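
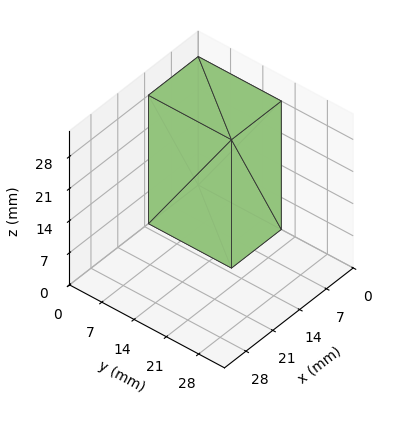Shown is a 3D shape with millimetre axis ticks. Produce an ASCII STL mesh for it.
Reading the render: the shape is a rectangular box, roughly 13 × 18 mm footprint and 28 mm tall (dimensions read to the nearest mm from the axis ticks). For the STL, each face is triangulated and given an outward normal.

solid part
  facet normal 0.0000 0.0000 -1.0000
    outer loop
      vertex 13.00 18.00 0.00
      vertex 13.00 0.00 0.00
      vertex 0.00 0.00 0.00
    endloop
  endfacet
  facet normal 0.0000 0.0000 -1.0000
    outer loop
      vertex 0.00 18.00 0.00
      vertex 13.00 18.00 0.00
      vertex 0.00 0.00 0.00
    endloop
  endfacet
  facet normal 0.0000 0.0000 1.0000
    outer loop
      vertex 0.00 0.00 28.00
      vertex 13.00 0.00 28.00
      vertex 13.00 18.00 28.00
    endloop
  endfacet
  facet normal 0.0000 0.0000 1.0000
    outer loop
      vertex 0.00 0.00 28.00
      vertex 13.00 18.00 28.00
      vertex 0.00 18.00 28.00
    endloop
  endfacet
  facet normal 0.0000 -1.0000 0.0000
    outer loop
      vertex 0.00 0.00 0.00
      vertex 13.00 0.00 0.00
      vertex 13.00 0.00 28.00
    endloop
  endfacet
  facet normal 0.0000 -1.0000 0.0000
    outer loop
      vertex 0.00 0.00 0.00
      vertex 13.00 0.00 28.00
      vertex 0.00 0.00 28.00
    endloop
  endfacet
  facet normal 0.0000 1.0000 0.0000
    outer loop
      vertex 13.00 18.00 28.00
      vertex 13.00 18.00 0.00
      vertex 0.00 18.00 0.00
    endloop
  endfacet
  facet normal 0.0000 1.0000 0.0000
    outer loop
      vertex 0.00 18.00 28.00
      vertex 13.00 18.00 28.00
      vertex 0.00 18.00 0.00
    endloop
  endfacet
  facet normal -1.0000 0.0000 0.0000
    outer loop
      vertex 0.00 18.00 28.00
      vertex 0.00 18.00 0.00
      vertex 0.00 0.00 0.00
    endloop
  endfacet
  facet normal -1.0000 0.0000 0.0000
    outer loop
      vertex 0.00 0.00 28.00
      vertex 0.00 18.00 28.00
      vertex 0.00 0.00 0.00
    endloop
  endfacet
  facet normal 1.0000 0.0000 0.0000
    outer loop
      vertex 13.00 0.00 0.00
      vertex 13.00 18.00 0.00
      vertex 13.00 18.00 28.00
    endloop
  endfacet
  facet normal 1.0000 0.0000 0.0000
    outer loop
      vertex 13.00 0.00 0.00
      vertex 13.00 18.00 28.00
      vertex 13.00 0.00 28.00
    endloop
  endfacet
endsolid part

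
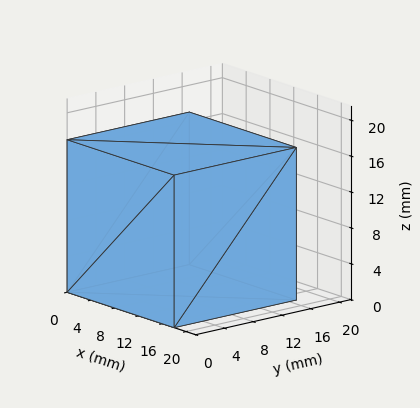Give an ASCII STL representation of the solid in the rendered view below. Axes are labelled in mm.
Reading the render: the shape is a rectangular box, roughly 18 × 17 mm footprint and 17 mm tall (dimensions read to the nearest mm from the axis ticks). For the STL, each face is triangulated and given an outward normal.

solid part
  facet normal 0.0000 0.0000 -1.0000
    outer loop
      vertex 18.000 17.000 0.000
      vertex 18.000 0.000 0.000
      vertex 0.000 0.000 0.000
    endloop
  endfacet
  facet normal 0.0000 0.0000 -1.0000
    outer loop
      vertex 0.000 17.000 0.000
      vertex 18.000 17.000 0.000
      vertex 0.000 0.000 0.000
    endloop
  endfacet
  facet normal 0.0000 0.0000 1.0000
    outer loop
      vertex 0.000 0.000 17.000
      vertex 18.000 0.000 17.000
      vertex 18.000 17.000 17.000
    endloop
  endfacet
  facet normal 0.0000 0.0000 1.0000
    outer loop
      vertex 0.000 0.000 17.000
      vertex 18.000 17.000 17.000
      vertex 0.000 17.000 17.000
    endloop
  endfacet
  facet normal 0.0000 -1.0000 0.0000
    outer loop
      vertex 0.000 0.000 0.000
      vertex 18.000 0.000 0.000
      vertex 18.000 0.000 17.000
    endloop
  endfacet
  facet normal 0.0000 -1.0000 0.0000
    outer loop
      vertex 0.000 0.000 0.000
      vertex 18.000 0.000 17.000
      vertex 0.000 0.000 17.000
    endloop
  endfacet
  facet normal 0.0000 1.0000 0.0000
    outer loop
      vertex 18.000 17.000 17.000
      vertex 18.000 17.000 0.000
      vertex 0.000 17.000 0.000
    endloop
  endfacet
  facet normal 0.0000 1.0000 0.0000
    outer loop
      vertex 0.000 17.000 17.000
      vertex 18.000 17.000 17.000
      vertex 0.000 17.000 0.000
    endloop
  endfacet
  facet normal -1.0000 0.0000 0.0000
    outer loop
      vertex 0.000 17.000 17.000
      vertex 0.000 17.000 0.000
      vertex 0.000 0.000 0.000
    endloop
  endfacet
  facet normal -1.0000 0.0000 0.0000
    outer loop
      vertex 0.000 0.000 17.000
      vertex 0.000 17.000 17.000
      vertex 0.000 0.000 0.000
    endloop
  endfacet
  facet normal 1.0000 0.0000 0.0000
    outer loop
      vertex 18.000 0.000 0.000
      vertex 18.000 17.000 0.000
      vertex 18.000 17.000 17.000
    endloop
  endfacet
  facet normal 1.0000 0.0000 0.0000
    outer loop
      vertex 18.000 0.000 0.000
      vertex 18.000 17.000 17.000
      vertex 18.000 0.000 17.000
    endloop
  endfacet
endsolid part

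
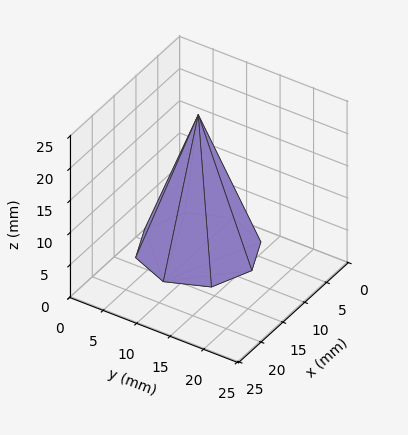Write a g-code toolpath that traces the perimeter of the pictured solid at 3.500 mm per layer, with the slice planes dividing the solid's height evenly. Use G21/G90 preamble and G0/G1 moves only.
Reading the render: the shape is a regular 8-sided pyramid, base circumscribed radius ≈ 8 mm, apex at z ≈ 21 mm (dimensions read to the nearest mm from the axis ticks). For the g-code, the solid's height is divided into equal slices at the stated Δz and each level perimeter traced with G1 moves after a G0 lift.

; perimeter-only toolpath
G21 ; units = mm
G90 ; absolute positioning
G28 ; home
; layer 1
G0 Z3.500
G0 X14.667 Y8.000
G1 X12.714 Y12.714
G1 X8.000 Y14.667
G1 X3.286 Y12.714
G1 X1.333 Y8.000
G1 X3.286 Y3.286
G1 X8.000 Y1.333
G1 X12.714 Y3.286
G1 X14.667 Y8.000
; layer 2
G0 Z7.000
G0 X13.333 Y8.000
G1 X11.771 Y11.771
G1 X8.000 Y13.333
G1 X4.229 Y11.771
G1 X2.667 Y8.000
G1 X4.229 Y4.229
G1 X8.000 Y2.667
G1 X11.771 Y4.229
G1 X13.333 Y8.000
; layer 3
G0 Z10.500
G0 X12.000 Y8.000
G1 X10.829 Y10.829
G1 X8.000 Y12.000
G1 X5.171 Y10.829
G1 X4.000 Y8.000
G1 X5.171 Y5.171
G1 X8.000 Y4.000
G1 X10.829 Y5.171
G1 X12.000 Y8.000
; layer 4
G0 Z14.000
G0 X10.667 Y8.000
G1 X9.886 Y9.886
G1 X8.000 Y10.667
G1 X6.114 Y9.886
G1 X5.333 Y8.000
G1 X6.114 Y6.114
G1 X8.000 Y5.333
G1 X9.886 Y6.114
G1 X10.667 Y8.000
; layer 5
G0 Z17.500
G0 X9.333 Y8.000
G1 X8.943 Y8.943
G1 X8.000 Y9.333
G1 X7.057 Y8.943
G1 X6.667 Y8.000
G1 X7.057 Y7.057
G1 X8.000 Y6.667
G1 X8.943 Y7.057
G1 X9.333 Y8.000
M2 ; end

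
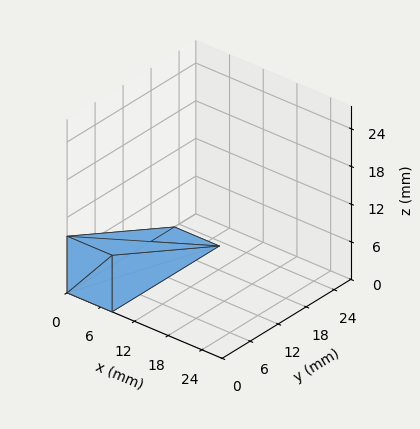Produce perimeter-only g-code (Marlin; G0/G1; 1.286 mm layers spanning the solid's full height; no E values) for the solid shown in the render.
Reading the render: the shape is a wedge (ramp): 8 × 23 mm base, rising to 9 mm along the y=0 edge and sloping linearly to z=0 at y=23 (dimensions read to the nearest mm from the axis ticks). For the g-code, the solid's height is divided into equal slices at the stated Δz and each level perimeter traced with G1 moves after a G0 lift.

; perimeter-only toolpath
G21 ; units = mm
G90 ; absolute positioning
G28 ; home
; layer 1
G0 Z1.286
G0 X0.000 Y0.000
G1 X8.000 Y0.000
G1 X8.000 Y19.714
G1 X0.000 Y19.714
G1 X0.000 Y0.000
; layer 2
G0 Z2.571
G0 X0.000 Y0.000
G1 X8.000 Y0.000
G1 X8.000 Y16.429
G1 X0.000 Y16.429
G1 X0.000 Y0.000
; layer 3
G0 Z3.857
G0 X0.000 Y0.000
G1 X8.000 Y0.000
G1 X8.000 Y13.143
G1 X0.000 Y13.143
G1 X0.000 Y0.000
; layer 4
G0 Z5.143
G0 X0.000 Y0.000
G1 X8.000 Y0.000
G1 X8.000 Y9.857
G1 X0.000 Y9.857
G1 X0.000 Y0.000
; layer 5
G0 Z6.429
G0 X0.000 Y0.000
G1 X8.000 Y0.000
G1 X8.000 Y6.571
G1 X0.000 Y6.571
G1 X0.000 Y0.000
; layer 6
G0 Z7.714
G0 X0.000 Y0.000
G1 X8.000 Y0.000
G1 X8.000 Y3.286
G1 X0.000 Y3.286
G1 X0.000 Y0.000
M2 ; end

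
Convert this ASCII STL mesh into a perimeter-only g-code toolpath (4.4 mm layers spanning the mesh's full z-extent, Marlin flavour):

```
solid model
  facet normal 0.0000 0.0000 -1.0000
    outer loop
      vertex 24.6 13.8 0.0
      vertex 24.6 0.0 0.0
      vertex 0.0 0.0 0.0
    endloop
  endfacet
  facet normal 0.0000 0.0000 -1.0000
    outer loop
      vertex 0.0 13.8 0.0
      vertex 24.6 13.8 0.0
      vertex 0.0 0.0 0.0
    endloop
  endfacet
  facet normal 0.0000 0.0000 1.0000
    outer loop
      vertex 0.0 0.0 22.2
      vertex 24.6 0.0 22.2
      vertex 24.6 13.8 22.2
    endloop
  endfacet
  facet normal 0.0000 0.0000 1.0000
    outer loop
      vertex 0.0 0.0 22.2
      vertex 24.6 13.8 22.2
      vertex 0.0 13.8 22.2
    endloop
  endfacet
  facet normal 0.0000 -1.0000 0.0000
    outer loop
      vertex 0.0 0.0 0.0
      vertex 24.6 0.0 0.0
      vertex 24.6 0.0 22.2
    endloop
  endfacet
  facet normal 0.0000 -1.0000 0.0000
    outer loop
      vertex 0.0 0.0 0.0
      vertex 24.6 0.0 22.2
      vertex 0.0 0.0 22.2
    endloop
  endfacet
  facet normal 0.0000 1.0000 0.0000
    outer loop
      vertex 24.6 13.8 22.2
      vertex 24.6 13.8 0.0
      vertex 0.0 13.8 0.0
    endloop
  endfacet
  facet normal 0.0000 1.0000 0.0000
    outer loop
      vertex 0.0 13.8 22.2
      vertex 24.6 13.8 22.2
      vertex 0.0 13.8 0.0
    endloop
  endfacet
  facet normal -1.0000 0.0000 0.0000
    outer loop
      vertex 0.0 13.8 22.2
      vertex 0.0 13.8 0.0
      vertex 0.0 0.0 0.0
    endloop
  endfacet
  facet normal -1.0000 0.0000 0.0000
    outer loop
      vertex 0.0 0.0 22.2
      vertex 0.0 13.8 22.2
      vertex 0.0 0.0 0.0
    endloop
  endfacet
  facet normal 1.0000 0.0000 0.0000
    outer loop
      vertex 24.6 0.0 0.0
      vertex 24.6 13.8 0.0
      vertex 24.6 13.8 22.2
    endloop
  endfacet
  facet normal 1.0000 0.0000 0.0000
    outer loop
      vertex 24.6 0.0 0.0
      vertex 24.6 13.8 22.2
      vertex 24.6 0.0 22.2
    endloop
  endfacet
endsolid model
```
; perimeter-only toolpath
G21 ; units = mm
G90 ; absolute positioning
G28 ; home
; layer 1
G0 Z4.4
G0 X0.0 Y0.0
G1 X24.6 Y0.0
G1 X24.6 Y13.8
G1 X0.0 Y13.8
G1 X0.0 Y0.0
; layer 2
G0 Z8.9
G0 X0.0 Y0.0
G1 X24.6 Y0.0
G1 X24.6 Y13.8
G1 X0.0 Y13.8
G1 X0.0 Y0.0
; layer 3
G0 Z13.3
G0 X0.0 Y0.0
G1 X24.6 Y0.0
G1 X24.6 Y13.8
G1 X0.0 Y13.8
G1 X0.0 Y0.0
; layer 4
G0 Z17.8
G0 X0.0 Y0.0
G1 X24.6 Y0.0
G1 X24.6 Y13.8
G1 X0.0 Y13.8
G1 X0.0 Y0.0
; layer 5
G0 Z22.2
G0 X0.0 Y0.0
G1 X24.6 Y0.0
G1 X24.6 Y13.8
G1 X0.0 Y13.8
G1 X0.0 Y0.0
M2 ; end

The solid is a rectangular box, roughly 24.6 × 13.8 mm footprint and 22.2 mm tall. Slicing at Δz = 4.4 mm — 5 equal slices spanning the solid's height, so layer i sits at z = i·h/5 — gives 5 non-empty perimeters. Each is a 4-segment closed polygon; G0 lifts to the layer z and rapids to the start vertex, then G1 traces the edges.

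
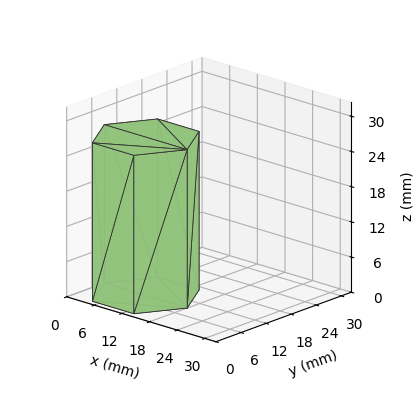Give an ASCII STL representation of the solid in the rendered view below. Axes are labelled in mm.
Reading the render: the shape is a regular 6-sided prism (a cylinder approximated with 6 flat sides), circumscribed radius ≈ 9 mm, height ≈ 27 mm (dimensions read to the nearest mm from the axis ticks). For the STL, each face is triangulated and given an outward normal.

solid part
  facet normal 0.0000 0.0000 -1.0000
    outer loop
      vertex 4.5 16.8 0.0
      vertex 13.5 16.8 0.0
      vertex 18.0 9.0 0.0
    endloop
  endfacet
  facet normal 0.0000 0.0000 -1.0000
    outer loop
      vertex 0.0 9.0 0.0
      vertex 4.5 16.8 0.0
      vertex 18.0 9.0 0.0
    endloop
  endfacet
  facet normal 0.0000 0.0000 -1.0000
    outer loop
      vertex 4.5 1.2 0.0
      vertex 0.0 9.0 0.0
      vertex 18.0 9.0 0.0
    endloop
  endfacet
  facet normal 0.0000 0.0000 -1.0000
    outer loop
      vertex 13.5 1.2 0.0
      vertex 4.5 1.2 0.0
      vertex 18.0 9.0 0.0
    endloop
  endfacet
  facet normal 0.0000 0.0000 1.0000
    outer loop
      vertex 18.0 9.0 27.0
      vertex 13.5 16.8 27.0
      vertex 4.5 16.8 27.0
    endloop
  endfacet
  facet normal 0.0000 0.0000 1.0000
    outer loop
      vertex 18.0 9.0 27.0
      vertex 4.5 16.8 27.0
      vertex 0.0 9.0 27.0
    endloop
  endfacet
  facet normal 0.0000 0.0000 1.0000
    outer loop
      vertex 18.0 9.0 27.0
      vertex 0.0 9.0 27.0
      vertex 4.5 1.2 27.0
    endloop
  endfacet
  facet normal 0.0000 0.0000 1.0000
    outer loop
      vertex 18.0 9.0 27.0
      vertex 4.5 1.2 27.0
      vertex 13.5 1.2 27.0
    endloop
  endfacet
  facet normal 0.8662 0.4997 0.0000
    outer loop
      vertex 18.0 9.0 0.0
      vertex 13.5 16.8 0.0
      vertex 13.5 16.8 27.0
    endloop
  endfacet
  facet normal 0.8662 0.4997 0.0000
    outer loop
      vertex 18.0 9.0 0.0
      vertex 13.5 16.8 27.0
      vertex 18.0 9.0 27.0
    endloop
  endfacet
  facet normal 0.0000 1.0000 0.0000
    outer loop
      vertex 13.5 16.8 0.0
      vertex 4.5 16.8 0.0
      vertex 4.5 16.8 27.0
    endloop
  endfacet
  facet normal 0.0000 1.0000 0.0000
    outer loop
      vertex 13.5 16.8 0.0
      vertex 4.5 16.8 27.0
      vertex 13.5 16.8 27.0
    endloop
  endfacet
  facet normal -0.8662 0.4997 0.0000
    outer loop
      vertex 4.5 16.8 0.0
      vertex 0.0 9.0 0.0
      vertex 0.0 9.0 27.0
    endloop
  endfacet
  facet normal -0.8662 0.4997 0.0000
    outer loop
      vertex 4.5 16.8 0.0
      vertex 0.0 9.0 27.0
      vertex 4.5 16.8 27.0
    endloop
  endfacet
  facet normal -0.8662 -0.4997 0.0000
    outer loop
      vertex 0.0 9.0 0.0
      vertex 4.5 1.2 0.0
      vertex 4.5 1.2 27.0
    endloop
  endfacet
  facet normal -0.8662 -0.4997 0.0000
    outer loop
      vertex 0.0 9.0 0.0
      vertex 4.5 1.2 27.0
      vertex 0.0 9.0 27.0
    endloop
  endfacet
  facet normal 0.0000 -1.0000 0.0000
    outer loop
      vertex 4.5 1.2 0.0
      vertex 13.5 1.2 0.0
      vertex 13.5 1.2 27.0
    endloop
  endfacet
  facet normal 0.0000 -1.0000 0.0000
    outer loop
      vertex 4.5 1.2 0.0
      vertex 13.5 1.2 27.0
      vertex 4.5 1.2 27.0
    endloop
  endfacet
  facet normal 0.8662 -0.4997 0.0000
    outer loop
      vertex 13.5 1.2 0.0
      vertex 18.0 9.0 0.0
      vertex 18.0 9.0 27.0
    endloop
  endfacet
  facet normal 0.8662 -0.4997 0.0000
    outer loop
      vertex 13.5 1.2 0.0
      vertex 18.0 9.0 27.0
      vertex 13.5 1.2 27.0
    endloop
  endfacet
endsolid part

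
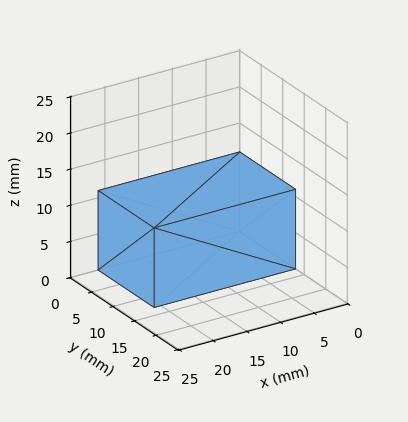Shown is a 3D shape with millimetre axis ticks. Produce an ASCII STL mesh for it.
Reading the render: the shape is a rectangular box, roughly 21 × 13 mm footprint and 11 mm tall (dimensions read to the nearest mm from the axis ticks). For the STL, each face is triangulated and given an outward normal.

solid part
  facet normal 0.0000 0.0000 -1.0000
    outer loop
      vertex 21.0 13.0 0.0
      vertex 21.0 0.0 0.0
      vertex 0.0 0.0 0.0
    endloop
  endfacet
  facet normal 0.0000 0.0000 -1.0000
    outer loop
      vertex 0.0 13.0 0.0
      vertex 21.0 13.0 0.0
      vertex 0.0 0.0 0.0
    endloop
  endfacet
  facet normal 0.0000 0.0000 1.0000
    outer loop
      vertex 0.0 0.0 11.0
      vertex 21.0 0.0 11.0
      vertex 21.0 13.0 11.0
    endloop
  endfacet
  facet normal 0.0000 0.0000 1.0000
    outer loop
      vertex 0.0 0.0 11.0
      vertex 21.0 13.0 11.0
      vertex 0.0 13.0 11.0
    endloop
  endfacet
  facet normal 0.0000 -1.0000 0.0000
    outer loop
      vertex 0.0 0.0 0.0
      vertex 21.0 0.0 0.0
      vertex 21.0 0.0 11.0
    endloop
  endfacet
  facet normal 0.0000 -1.0000 0.0000
    outer loop
      vertex 0.0 0.0 0.0
      vertex 21.0 0.0 11.0
      vertex 0.0 0.0 11.0
    endloop
  endfacet
  facet normal 0.0000 1.0000 0.0000
    outer loop
      vertex 21.0 13.0 11.0
      vertex 21.0 13.0 0.0
      vertex 0.0 13.0 0.0
    endloop
  endfacet
  facet normal 0.0000 1.0000 0.0000
    outer loop
      vertex 0.0 13.0 11.0
      vertex 21.0 13.0 11.0
      vertex 0.0 13.0 0.0
    endloop
  endfacet
  facet normal -1.0000 0.0000 0.0000
    outer loop
      vertex 0.0 13.0 11.0
      vertex 0.0 13.0 0.0
      vertex 0.0 0.0 0.0
    endloop
  endfacet
  facet normal -1.0000 0.0000 0.0000
    outer loop
      vertex 0.0 0.0 11.0
      vertex 0.0 13.0 11.0
      vertex 0.0 0.0 0.0
    endloop
  endfacet
  facet normal 1.0000 0.0000 0.0000
    outer loop
      vertex 21.0 0.0 0.0
      vertex 21.0 13.0 0.0
      vertex 21.0 13.0 11.0
    endloop
  endfacet
  facet normal 1.0000 0.0000 0.0000
    outer loop
      vertex 21.0 0.0 0.0
      vertex 21.0 13.0 11.0
      vertex 21.0 0.0 11.0
    endloop
  endfacet
endsolid part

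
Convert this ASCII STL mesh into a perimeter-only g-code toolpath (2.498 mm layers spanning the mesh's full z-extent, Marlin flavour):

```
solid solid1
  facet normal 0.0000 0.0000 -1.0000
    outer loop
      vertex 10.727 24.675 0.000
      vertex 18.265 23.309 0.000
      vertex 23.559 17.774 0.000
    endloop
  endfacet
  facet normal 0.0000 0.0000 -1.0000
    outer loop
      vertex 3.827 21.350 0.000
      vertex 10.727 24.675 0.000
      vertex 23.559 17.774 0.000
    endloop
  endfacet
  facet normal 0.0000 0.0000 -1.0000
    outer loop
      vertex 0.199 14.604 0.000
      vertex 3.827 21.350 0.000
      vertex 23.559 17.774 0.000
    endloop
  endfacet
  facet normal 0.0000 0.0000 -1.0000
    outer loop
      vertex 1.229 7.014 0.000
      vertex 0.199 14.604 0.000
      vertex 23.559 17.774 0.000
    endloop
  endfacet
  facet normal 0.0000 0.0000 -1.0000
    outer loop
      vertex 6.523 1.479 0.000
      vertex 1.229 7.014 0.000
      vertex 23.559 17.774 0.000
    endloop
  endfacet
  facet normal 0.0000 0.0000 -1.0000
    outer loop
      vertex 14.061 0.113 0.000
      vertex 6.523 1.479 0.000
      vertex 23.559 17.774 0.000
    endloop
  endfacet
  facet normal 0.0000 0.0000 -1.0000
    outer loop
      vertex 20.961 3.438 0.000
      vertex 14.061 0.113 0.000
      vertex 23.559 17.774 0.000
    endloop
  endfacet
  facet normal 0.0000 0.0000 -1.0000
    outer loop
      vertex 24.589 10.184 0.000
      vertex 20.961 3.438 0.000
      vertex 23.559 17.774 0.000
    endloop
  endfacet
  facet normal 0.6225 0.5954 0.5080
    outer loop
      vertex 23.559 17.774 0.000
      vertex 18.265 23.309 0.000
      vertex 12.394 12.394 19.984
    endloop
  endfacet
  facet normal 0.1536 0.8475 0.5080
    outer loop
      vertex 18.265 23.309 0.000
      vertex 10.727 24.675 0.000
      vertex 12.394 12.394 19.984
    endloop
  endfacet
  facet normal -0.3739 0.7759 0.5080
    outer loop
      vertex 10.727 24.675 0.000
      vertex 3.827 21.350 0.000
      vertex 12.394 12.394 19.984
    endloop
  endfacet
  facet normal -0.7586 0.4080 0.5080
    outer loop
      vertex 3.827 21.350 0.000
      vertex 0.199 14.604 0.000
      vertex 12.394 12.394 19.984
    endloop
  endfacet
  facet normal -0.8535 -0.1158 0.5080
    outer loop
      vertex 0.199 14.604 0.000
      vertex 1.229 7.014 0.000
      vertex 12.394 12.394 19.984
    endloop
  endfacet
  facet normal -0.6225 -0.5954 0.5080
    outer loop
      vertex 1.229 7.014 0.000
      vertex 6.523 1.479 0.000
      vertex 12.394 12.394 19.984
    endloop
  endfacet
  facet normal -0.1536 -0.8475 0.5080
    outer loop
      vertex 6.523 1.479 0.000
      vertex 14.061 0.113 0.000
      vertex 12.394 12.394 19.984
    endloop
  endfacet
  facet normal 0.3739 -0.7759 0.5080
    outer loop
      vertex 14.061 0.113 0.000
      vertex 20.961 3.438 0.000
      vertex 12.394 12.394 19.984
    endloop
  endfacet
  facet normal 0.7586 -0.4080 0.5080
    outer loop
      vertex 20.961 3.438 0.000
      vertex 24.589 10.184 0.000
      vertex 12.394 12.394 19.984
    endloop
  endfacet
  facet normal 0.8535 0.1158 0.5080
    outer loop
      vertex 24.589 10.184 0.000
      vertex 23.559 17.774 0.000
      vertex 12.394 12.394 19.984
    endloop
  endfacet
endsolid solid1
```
; perimeter-only toolpath
G21 ; units = mm
G90 ; absolute positioning
G28 ; home
; layer 1
G0 Z2.498
G0 X22.163 Y17.102
G1 X17.531 Y21.945
G1 X10.935 Y23.140
G1 X4.898 Y20.231
G1 X1.723 Y14.328
G1 X2.625 Y7.686
G1 X7.257 Y2.843
G1 X13.853 Y1.648
G1 X19.890 Y4.558
G1 X23.065 Y10.460
G1 X22.163 Y17.102
; layer 2
G0 Z4.996
G0 X20.768 Y16.429
G1 X16.797 Y20.580
G1 X11.144 Y21.605
G1 X5.969 Y19.111
G1 X3.248 Y14.051
G1 X4.020 Y8.359
G1 X7.991 Y4.208
G1 X13.644 Y3.183
G1 X18.819 Y5.677
G1 X21.540 Y10.736
G1 X20.768 Y16.429
; layer 3
G0 Z7.494
G0 X19.372 Y15.757
G1 X16.063 Y19.216
G1 X11.352 Y20.070
G1 X7.040 Y17.992
G1 X4.772 Y13.775
G1 X5.416 Y9.032
G1 X8.725 Y5.572
G1 X13.436 Y4.718
G1 X17.748 Y6.796
G1 X20.016 Y11.013
G1 X19.372 Y15.757
; layer 4
G0 Z9.992
G0 X17.977 Y15.084
G1 X15.329 Y17.852
G1 X11.561 Y18.535
G1 X8.111 Y16.872
G1 X6.296 Y13.499
G1 X6.812 Y9.704
G1 X9.459 Y6.937
G1 X13.227 Y6.253
G1 X16.677 Y7.916
G1 X18.491 Y11.289
G1 X17.977 Y15.084
; layer 5
G0 Z12.490
G0 X16.581 Y14.412
G1 X14.596 Y16.487
G1 X11.769 Y16.999
G1 X9.181 Y15.753
G1 X7.821 Y13.223
G1 X8.207 Y10.377
G1 X10.192 Y8.301
G1 X13.019 Y7.789
G1 X15.607 Y9.035
G1 X16.967 Y11.565
G1 X16.581 Y14.412
; layer 6
G0 Z14.988
G0 X15.185 Y13.739
G1 X13.862 Y15.123
G1 X11.977 Y15.464
G1 X10.252 Y14.633
G1 X9.345 Y12.947
G1 X9.603 Y11.049
G1 X10.926 Y9.665
G1 X12.811 Y9.324
G1 X14.536 Y10.155
G1 X15.443 Y11.841
G1 X15.185 Y13.739
; layer 7
G0 Z17.486
G0 X13.790 Y13.066
G1 X13.128 Y13.758
G1 X12.186 Y13.929
G1 X11.323 Y13.514
G1 X10.870 Y12.670
G1 X10.998 Y11.721
G1 X11.660 Y11.030
G1 X12.602 Y10.859
G1 X13.465 Y11.274
G1 X13.918 Y12.118
G1 X13.790 Y13.066
M2 ; end

The solid is a regular 10-sided pyramid, base circumscribed radius ≈ 12.4 mm, apex at z ≈ 20 mm. Slicing at Δz = 2.498 mm — 8 equal slices spanning the solid's height, so layer i sits at z = i·h/8 — gives 7 non-empty perimeters. Each is a 10-segment closed polygon; G0 lifts to the layer z and rapids to the start vertex, then G1 traces the edges. The cross-section shrinks linearly with z (the slice at the apex is degenerate and omitted).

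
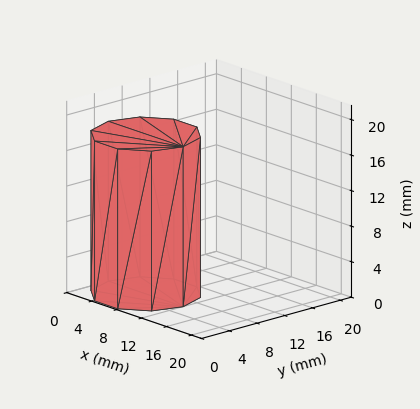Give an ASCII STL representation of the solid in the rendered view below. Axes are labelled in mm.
Reading the render: the shape is a regular 10-sided prism (a cylinder approximated with 10 flat sides), circumscribed radius ≈ 6 mm, height ≈ 18 mm (dimensions read to the nearest mm from the axis ticks). For the STL, each face is triangulated and given an outward normal.

solid part
  facet normal 0.0000 0.0000 -1.0000
    outer loop
      vertex 7.85 11.71 0.00
      vertex 10.85 9.53 0.00
      vertex 12.00 6.00 0.00
    endloop
  endfacet
  facet normal 0.0000 0.0000 -1.0000
    outer loop
      vertex 4.15 11.71 0.00
      vertex 7.85 11.71 0.00
      vertex 12.00 6.00 0.00
    endloop
  endfacet
  facet normal 0.0000 0.0000 -1.0000
    outer loop
      vertex 1.15 9.53 0.00
      vertex 4.15 11.71 0.00
      vertex 12.00 6.00 0.00
    endloop
  endfacet
  facet normal 0.0000 0.0000 -1.0000
    outer loop
      vertex 0.00 6.00 0.00
      vertex 1.15 9.53 0.00
      vertex 12.00 6.00 0.00
    endloop
  endfacet
  facet normal 0.0000 0.0000 -1.0000
    outer loop
      vertex 1.15 2.47 0.00
      vertex 0.00 6.00 0.00
      vertex 12.00 6.00 0.00
    endloop
  endfacet
  facet normal 0.0000 0.0000 -1.0000
    outer loop
      vertex 4.15 0.29 0.00
      vertex 1.15 2.47 0.00
      vertex 12.00 6.00 0.00
    endloop
  endfacet
  facet normal 0.0000 0.0000 -1.0000
    outer loop
      vertex 7.85 0.29 0.00
      vertex 4.15 0.29 0.00
      vertex 12.00 6.00 0.00
    endloop
  endfacet
  facet normal 0.0000 0.0000 -1.0000
    outer loop
      vertex 10.85 2.47 0.00
      vertex 7.85 0.29 0.00
      vertex 12.00 6.00 0.00
    endloop
  endfacet
  facet normal 0.0000 0.0000 1.0000
    outer loop
      vertex 12.00 6.00 18.00
      vertex 10.85 9.53 18.00
      vertex 7.85 11.71 18.00
    endloop
  endfacet
  facet normal 0.0000 0.0000 1.0000
    outer loop
      vertex 12.00 6.00 18.00
      vertex 7.85 11.71 18.00
      vertex 4.15 11.71 18.00
    endloop
  endfacet
  facet normal 0.0000 0.0000 1.0000
    outer loop
      vertex 12.00 6.00 18.00
      vertex 4.15 11.71 18.00
      vertex 1.15 9.53 18.00
    endloop
  endfacet
  facet normal 0.0000 0.0000 1.0000
    outer loop
      vertex 12.00 6.00 18.00
      vertex 1.15 9.53 18.00
      vertex 0.00 6.00 18.00
    endloop
  endfacet
  facet normal 0.0000 0.0000 1.0000
    outer loop
      vertex 12.00 6.00 18.00
      vertex 0.00 6.00 18.00
      vertex 1.15 2.47 18.00
    endloop
  endfacet
  facet normal 0.0000 0.0000 1.0000
    outer loop
      vertex 12.00 6.00 18.00
      vertex 1.15 2.47 18.00
      vertex 4.15 0.29 18.00
    endloop
  endfacet
  facet normal 0.0000 0.0000 1.0000
    outer loop
      vertex 12.00 6.00 18.00
      vertex 4.15 0.29 18.00
      vertex 7.85 0.29 18.00
    endloop
  endfacet
  facet normal 0.0000 0.0000 1.0000
    outer loop
      vertex 12.00 6.00 18.00
      vertex 7.85 0.29 18.00
      vertex 10.85 2.47 18.00
    endloop
  endfacet
  facet normal 0.9508 0.3098 0.0000
    outer loop
      vertex 12.00 6.00 0.00
      vertex 10.85 9.53 0.00
      vertex 10.85 9.53 18.00
    endloop
  endfacet
  facet normal 0.9508 0.3098 0.0000
    outer loop
      vertex 12.00 6.00 0.00
      vertex 10.85 9.53 18.00
      vertex 12.00 6.00 18.00
    endloop
  endfacet
  facet normal 0.5879 0.8090 0.0000
    outer loop
      vertex 10.85 9.53 0.00
      vertex 7.85 11.71 0.00
      vertex 7.85 11.71 18.00
    endloop
  endfacet
  facet normal 0.5879 0.8090 0.0000
    outer loop
      vertex 10.85 9.53 0.00
      vertex 7.85 11.71 18.00
      vertex 10.85 9.53 18.00
    endloop
  endfacet
  facet normal 0.0000 1.0000 0.0000
    outer loop
      vertex 7.85 11.71 0.00
      vertex 4.15 11.71 0.00
      vertex 4.15 11.71 18.00
    endloop
  endfacet
  facet normal 0.0000 1.0000 0.0000
    outer loop
      vertex 7.85 11.71 0.00
      vertex 4.15 11.71 18.00
      vertex 7.85 11.71 18.00
    endloop
  endfacet
  facet normal -0.5879 0.8090 0.0000
    outer loop
      vertex 4.15 11.71 0.00
      vertex 1.15 9.53 0.00
      vertex 1.15 9.53 18.00
    endloop
  endfacet
  facet normal -0.5879 0.8090 0.0000
    outer loop
      vertex 4.15 11.71 0.00
      vertex 1.15 9.53 18.00
      vertex 4.15 11.71 18.00
    endloop
  endfacet
  facet normal -0.9508 0.3098 0.0000
    outer loop
      vertex 1.15 9.53 0.00
      vertex 0.00 6.00 0.00
      vertex 0.00 6.00 18.00
    endloop
  endfacet
  facet normal -0.9508 0.3098 0.0000
    outer loop
      vertex 1.15 9.53 0.00
      vertex 0.00 6.00 18.00
      vertex 1.15 9.53 18.00
    endloop
  endfacet
  facet normal -0.9508 -0.3098 0.0000
    outer loop
      vertex 0.00 6.00 0.00
      vertex 1.15 2.47 0.00
      vertex 1.15 2.47 18.00
    endloop
  endfacet
  facet normal -0.9508 -0.3098 0.0000
    outer loop
      vertex 0.00 6.00 0.00
      vertex 1.15 2.47 18.00
      vertex 0.00 6.00 18.00
    endloop
  endfacet
  facet normal -0.5879 -0.8090 0.0000
    outer loop
      vertex 1.15 2.47 0.00
      vertex 4.15 0.29 0.00
      vertex 4.15 0.29 18.00
    endloop
  endfacet
  facet normal -0.5879 -0.8090 0.0000
    outer loop
      vertex 1.15 2.47 0.00
      vertex 4.15 0.29 18.00
      vertex 1.15 2.47 18.00
    endloop
  endfacet
  facet normal 0.0000 -1.0000 0.0000
    outer loop
      vertex 4.15 0.29 0.00
      vertex 7.85 0.29 0.00
      vertex 7.85 0.29 18.00
    endloop
  endfacet
  facet normal 0.0000 -1.0000 0.0000
    outer loop
      vertex 4.15 0.29 0.00
      vertex 7.85 0.29 18.00
      vertex 4.15 0.29 18.00
    endloop
  endfacet
  facet normal 0.5879 -0.8090 0.0000
    outer loop
      vertex 7.85 0.29 0.00
      vertex 10.85 2.47 0.00
      vertex 10.85 2.47 18.00
    endloop
  endfacet
  facet normal 0.5879 -0.8090 0.0000
    outer loop
      vertex 7.85 0.29 0.00
      vertex 10.85 2.47 18.00
      vertex 7.85 0.29 18.00
    endloop
  endfacet
  facet normal 0.9508 -0.3098 0.0000
    outer loop
      vertex 10.85 2.47 0.00
      vertex 12.00 6.00 0.00
      vertex 12.00 6.00 18.00
    endloop
  endfacet
  facet normal 0.9508 -0.3098 0.0000
    outer loop
      vertex 10.85 2.47 0.00
      vertex 12.00 6.00 18.00
      vertex 10.85 2.47 18.00
    endloop
  endfacet
endsolid part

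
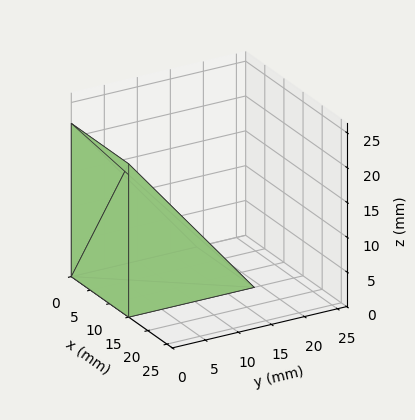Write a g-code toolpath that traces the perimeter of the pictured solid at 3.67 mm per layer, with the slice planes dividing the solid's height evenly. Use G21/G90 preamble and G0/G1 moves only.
Reading the render: the shape is a wedge (ramp): 15 × 19 mm base, rising to 22 mm along the y=0 edge and sloping linearly to z=0 at y=19 (dimensions read to the nearest mm from the axis ticks). For the g-code, the solid's height is divided into equal slices at the stated Δz and each level perimeter traced with G1 moves after a G0 lift.

; perimeter-only toolpath
G21 ; units = mm
G90 ; absolute positioning
G28 ; home
; layer 1
G0 Z3.67
G0 X0.00 Y0.00
G1 X15.00 Y0.00
G1 X15.00 Y15.83
G1 X0.00 Y15.83
G1 X0.00 Y0.00
; layer 2
G0 Z7.33
G0 X0.00 Y0.00
G1 X15.00 Y0.00
G1 X15.00 Y12.67
G1 X0.00 Y12.67
G1 X0.00 Y0.00
; layer 3
G0 Z11.00
G0 X0.00 Y0.00
G1 X15.00 Y0.00
G1 X15.00 Y9.50
G1 X0.00 Y9.50
G1 X0.00 Y0.00
; layer 4
G0 Z14.67
G0 X0.00 Y0.00
G1 X15.00 Y0.00
G1 X15.00 Y6.33
G1 X0.00 Y6.33
G1 X0.00 Y0.00
; layer 5
G0 Z18.33
G0 X0.00 Y0.00
G1 X15.00 Y0.00
G1 X15.00 Y3.17
G1 X0.00 Y3.17
G1 X0.00 Y0.00
M2 ; end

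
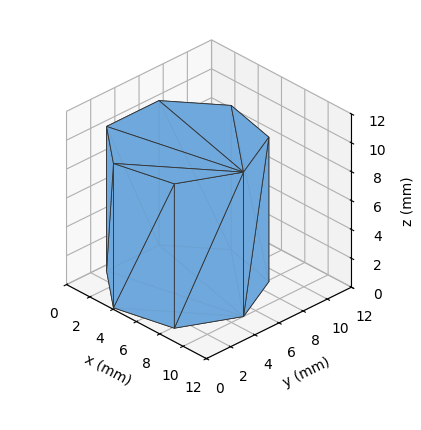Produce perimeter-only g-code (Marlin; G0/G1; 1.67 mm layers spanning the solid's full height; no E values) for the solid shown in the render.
Reading the render: the shape is a regular 7-sided prism (a cylinder approximated with 7 flat sides), circumscribed radius ≈ 5 mm, height ≈ 10 mm (dimensions read to the nearest mm from the axis ticks). For the g-code, the solid's height is divided into equal slices at the stated Δz and each level perimeter traced with G1 moves after a G0 lift.

; perimeter-only toolpath
G21 ; units = mm
G90 ; absolute positioning
G28 ; home
; layer 1
G0 Z1.67
G0 X10.00 Y5.00
G1 X8.12 Y8.91
G1 X3.89 Y9.87
G1 X0.50 Y7.17
G1 X0.50 Y2.83
G1 X3.89 Y0.13
G1 X8.12 Y1.09
G1 X10.00 Y5.00
; layer 2
G0 Z3.33
G0 X10.00 Y5.00
G1 X8.12 Y8.91
G1 X3.89 Y9.87
G1 X0.50 Y7.17
G1 X0.50 Y2.83
G1 X3.89 Y0.13
G1 X8.12 Y1.09
G1 X10.00 Y5.00
; layer 3
G0 Z5.00
G0 X10.00 Y5.00
G1 X8.12 Y8.91
G1 X3.89 Y9.87
G1 X0.50 Y7.17
G1 X0.50 Y2.83
G1 X3.89 Y0.13
G1 X8.12 Y1.09
G1 X10.00 Y5.00
; layer 4
G0 Z6.67
G0 X10.00 Y5.00
G1 X8.12 Y8.91
G1 X3.89 Y9.87
G1 X0.50 Y7.17
G1 X0.50 Y2.83
G1 X3.89 Y0.13
G1 X8.12 Y1.09
G1 X10.00 Y5.00
; layer 5
G0 Z8.33
G0 X10.00 Y5.00
G1 X8.12 Y8.91
G1 X3.89 Y9.87
G1 X0.50 Y7.17
G1 X0.50 Y2.83
G1 X3.89 Y0.13
G1 X8.12 Y1.09
G1 X10.00 Y5.00
; layer 6
G0 Z10.00
G0 X10.00 Y5.00
G1 X8.12 Y8.91
G1 X3.89 Y9.87
G1 X0.50 Y7.17
G1 X0.50 Y2.83
G1 X3.89 Y0.13
G1 X8.12 Y1.09
G1 X10.00 Y5.00
M2 ; end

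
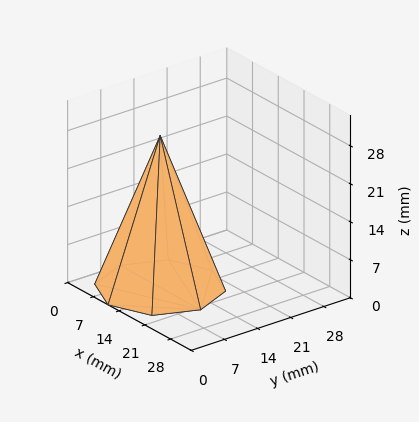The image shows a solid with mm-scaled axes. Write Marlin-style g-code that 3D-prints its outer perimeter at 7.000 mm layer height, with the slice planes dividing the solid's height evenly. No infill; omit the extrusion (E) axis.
Reading the render: the shape is a regular 8-sided pyramid, base circumscribed radius ≈ 11 mm, apex at z ≈ 28 mm (dimensions read to the nearest mm from the axis ticks). For the g-code, the solid's height is divided into equal slices at the stated Δz and each level perimeter traced with G1 moves after a G0 lift.

; perimeter-only toolpath
G21 ; units = mm
G90 ; absolute positioning
G28 ; home
; layer 1
G0 Z7.000
G0 X19.250 Y11.000
G1 X16.834 Y16.834
G1 X11.000 Y19.250
G1 X5.167 Y16.834
G1 X2.750 Y11.000
G1 X5.167 Y5.167
G1 X11.000 Y2.750
G1 X16.834 Y5.167
G1 X19.250 Y11.000
; layer 2
G0 Z14.000
G0 X16.500 Y11.000
G1 X14.889 Y14.889
G1 X11.000 Y16.500
G1 X7.111 Y14.889
G1 X5.500 Y11.000
G1 X7.111 Y7.111
G1 X11.000 Y5.500
G1 X14.889 Y7.111
G1 X16.500 Y11.000
; layer 3
G0 Z21.000
G0 X13.750 Y11.000
G1 X12.944 Y12.944
G1 X11.000 Y13.750
G1 X9.056 Y12.944
G1 X8.250 Y11.000
G1 X9.056 Y9.056
G1 X11.000 Y8.250
G1 X12.944 Y9.056
G1 X13.750 Y11.000
M2 ; end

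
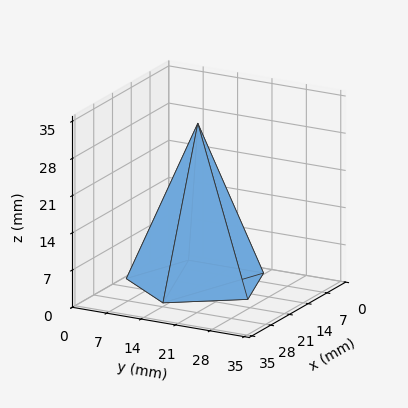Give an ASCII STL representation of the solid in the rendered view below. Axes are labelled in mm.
Reading the render: the shape is a regular 5-sided pyramid, base circumscribed radius ≈ 13 mm, apex at z ≈ 30 mm (dimensions read to the nearest mm from the axis ticks). For the STL, each face is triangulated and given an outward normal.

solid part
  facet normal 0.0000 0.0000 -1.0000
    outer loop
      vertex 2.48 20.64 0.00
      vertex 17.02 25.36 0.00
      vertex 26.00 13.00 0.00
    endloop
  endfacet
  facet normal 0.0000 0.0000 -1.0000
    outer loop
      vertex 2.48 5.36 0.00
      vertex 2.48 20.64 0.00
      vertex 26.00 13.00 0.00
    endloop
  endfacet
  facet normal 0.0000 0.0000 -1.0000
    outer loop
      vertex 17.02 0.64 0.00
      vertex 2.48 5.36 0.00
      vertex 26.00 13.00 0.00
    endloop
  endfacet
  facet normal 0.7635 0.5547 0.3308
    outer loop
      vertex 26.00 13.00 0.00
      vertex 17.02 25.36 0.00
      vertex 13.00 13.00 30.00
    endloop
  endfacet
  facet normal -0.2914 0.8976 0.3308
    outer loop
      vertex 17.02 25.36 0.00
      vertex 2.48 20.64 0.00
      vertex 13.00 13.00 30.00
    endloop
  endfacet
  facet normal -0.9437 0.0000 0.3309
    outer loop
      vertex 2.48 20.64 0.00
      vertex 2.48 5.36 0.00
      vertex 13.00 13.00 30.00
    endloop
  endfacet
  facet normal -0.2914 -0.8976 0.3308
    outer loop
      vertex 2.48 5.36 0.00
      vertex 17.02 0.64 0.00
      vertex 13.00 13.00 30.00
    endloop
  endfacet
  facet normal 0.7635 -0.5547 0.3308
    outer loop
      vertex 17.02 0.64 0.00
      vertex 26.00 13.00 0.00
      vertex 13.00 13.00 30.00
    endloop
  endfacet
endsolid part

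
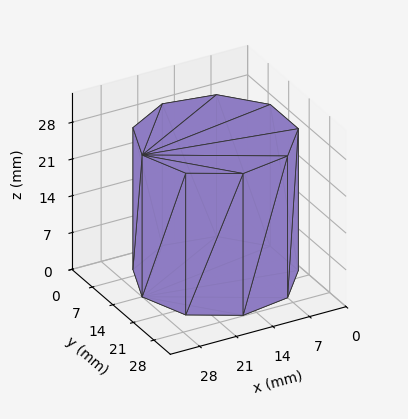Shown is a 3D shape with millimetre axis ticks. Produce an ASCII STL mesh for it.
Reading the render: the shape is a regular 9-sided prism (a cylinder approximated with 9 flat sides), circumscribed radius ≈ 14 mm, height ≈ 27 mm (dimensions read to the nearest mm from the axis ticks). For the STL, each face is triangulated and given an outward normal.

solid part
  facet normal 0.0000 0.0000 -1.0000
    outer loop
      vertex 16.43 27.79 0.00
      vertex 24.72 23.00 0.00
      vertex 28.00 14.00 0.00
    endloop
  endfacet
  facet normal 0.0000 0.0000 -1.0000
    outer loop
      vertex 7.00 26.12 0.00
      vertex 16.43 27.79 0.00
      vertex 28.00 14.00 0.00
    endloop
  endfacet
  facet normal 0.0000 0.0000 -1.0000
    outer loop
      vertex 0.84 18.79 0.00
      vertex 7.00 26.12 0.00
      vertex 28.00 14.00 0.00
    endloop
  endfacet
  facet normal 0.0000 0.0000 -1.0000
    outer loop
      vertex 0.84 9.21 0.00
      vertex 0.84 18.79 0.00
      vertex 28.00 14.00 0.00
    endloop
  endfacet
  facet normal 0.0000 0.0000 -1.0000
    outer loop
      vertex 7.00 1.88 0.00
      vertex 0.84 9.21 0.00
      vertex 28.00 14.00 0.00
    endloop
  endfacet
  facet normal 0.0000 0.0000 -1.0000
    outer loop
      vertex 16.43 0.21 0.00
      vertex 7.00 1.88 0.00
      vertex 28.00 14.00 0.00
    endloop
  endfacet
  facet normal 0.0000 0.0000 -1.0000
    outer loop
      vertex 24.72 5.00 0.00
      vertex 16.43 0.21 0.00
      vertex 28.00 14.00 0.00
    endloop
  endfacet
  facet normal 0.0000 0.0000 1.0000
    outer loop
      vertex 28.00 14.00 27.00
      vertex 24.72 23.00 27.00
      vertex 16.43 27.79 27.00
    endloop
  endfacet
  facet normal 0.0000 0.0000 1.0000
    outer loop
      vertex 28.00 14.00 27.00
      vertex 16.43 27.79 27.00
      vertex 7.00 26.12 27.00
    endloop
  endfacet
  facet normal 0.0000 0.0000 1.0000
    outer loop
      vertex 28.00 14.00 27.00
      vertex 7.00 26.12 27.00
      vertex 0.84 18.79 27.00
    endloop
  endfacet
  facet normal 0.0000 0.0000 1.0000
    outer loop
      vertex 28.00 14.00 27.00
      vertex 0.84 18.79 27.00
      vertex 0.84 9.21 27.00
    endloop
  endfacet
  facet normal 0.0000 0.0000 1.0000
    outer loop
      vertex 28.00 14.00 27.00
      vertex 0.84 9.21 27.00
      vertex 7.00 1.88 27.00
    endloop
  endfacet
  facet normal 0.0000 0.0000 1.0000
    outer loop
      vertex 28.00 14.00 27.00
      vertex 7.00 1.88 27.00
      vertex 16.43 0.21 27.00
    endloop
  endfacet
  facet normal 0.0000 0.0000 1.0000
    outer loop
      vertex 28.00 14.00 27.00
      vertex 16.43 0.21 27.00
      vertex 24.72 5.00 27.00
    endloop
  endfacet
  facet normal 0.9395 0.3424 0.0000
    outer loop
      vertex 28.00 14.00 0.00
      vertex 24.72 23.00 0.00
      vertex 24.72 23.00 27.00
    endloop
  endfacet
  facet normal 0.9395 0.3424 0.0000
    outer loop
      vertex 28.00 14.00 0.00
      vertex 24.72 23.00 27.00
      vertex 28.00 14.00 27.00
    endloop
  endfacet
  facet normal 0.5003 0.8659 0.0000
    outer loop
      vertex 24.72 23.00 0.00
      vertex 16.43 27.79 0.00
      vertex 16.43 27.79 27.00
    endloop
  endfacet
  facet normal 0.5003 0.8659 0.0000
    outer loop
      vertex 24.72 23.00 0.00
      vertex 16.43 27.79 27.00
      vertex 24.72 23.00 27.00
    endloop
  endfacet
  facet normal -0.1744 0.9847 0.0000
    outer loop
      vertex 16.43 27.79 0.00
      vertex 7.00 26.12 0.00
      vertex 7.00 26.12 27.00
    endloop
  endfacet
  facet normal -0.1744 0.9847 0.0000
    outer loop
      vertex 16.43 27.79 0.00
      vertex 7.00 26.12 27.00
      vertex 16.43 27.79 27.00
    endloop
  endfacet
  facet normal -0.7656 0.6434 0.0000
    outer loop
      vertex 7.00 26.12 0.00
      vertex 0.84 18.79 0.00
      vertex 0.84 18.79 27.00
    endloop
  endfacet
  facet normal -0.7656 0.6434 0.0000
    outer loop
      vertex 7.00 26.12 0.00
      vertex 0.84 18.79 27.00
      vertex 7.00 26.12 27.00
    endloop
  endfacet
  facet normal -1.0000 0.0000 0.0000
    outer loop
      vertex 0.84 18.79 0.00
      vertex 0.84 9.21 0.00
      vertex 0.84 9.21 27.00
    endloop
  endfacet
  facet normal -1.0000 0.0000 0.0000
    outer loop
      vertex 0.84 18.79 0.00
      vertex 0.84 9.21 27.00
      vertex 0.84 18.79 27.00
    endloop
  endfacet
  facet normal -0.7656 -0.6434 0.0000
    outer loop
      vertex 0.84 9.21 0.00
      vertex 7.00 1.88 0.00
      vertex 7.00 1.88 27.00
    endloop
  endfacet
  facet normal -0.7656 -0.6434 0.0000
    outer loop
      vertex 0.84 9.21 0.00
      vertex 7.00 1.88 27.00
      vertex 0.84 9.21 27.00
    endloop
  endfacet
  facet normal -0.1744 -0.9847 0.0000
    outer loop
      vertex 7.00 1.88 0.00
      vertex 16.43 0.21 0.00
      vertex 16.43 0.21 27.00
    endloop
  endfacet
  facet normal -0.1744 -0.9847 0.0000
    outer loop
      vertex 7.00 1.88 0.00
      vertex 16.43 0.21 27.00
      vertex 7.00 1.88 27.00
    endloop
  endfacet
  facet normal 0.5003 -0.8659 0.0000
    outer loop
      vertex 16.43 0.21 0.00
      vertex 24.72 5.00 0.00
      vertex 24.72 5.00 27.00
    endloop
  endfacet
  facet normal 0.5003 -0.8659 0.0000
    outer loop
      vertex 16.43 0.21 0.00
      vertex 24.72 5.00 27.00
      vertex 16.43 0.21 27.00
    endloop
  endfacet
  facet normal 0.9395 -0.3424 0.0000
    outer loop
      vertex 24.72 5.00 0.00
      vertex 28.00 14.00 0.00
      vertex 28.00 14.00 27.00
    endloop
  endfacet
  facet normal 0.9395 -0.3424 0.0000
    outer loop
      vertex 24.72 5.00 0.00
      vertex 28.00 14.00 27.00
      vertex 24.72 5.00 27.00
    endloop
  endfacet
endsolid part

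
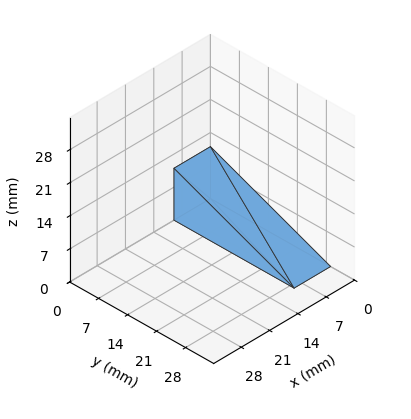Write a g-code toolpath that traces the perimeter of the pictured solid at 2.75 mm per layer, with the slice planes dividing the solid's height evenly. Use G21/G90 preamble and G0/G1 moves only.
Reading the render: the shape is a wedge (ramp): 9 × 29 mm base, rising to 11 mm along the y=0 edge and sloping linearly to z=0 at y=29 (dimensions read to the nearest mm from the axis ticks). For the g-code, the solid's height is divided into equal slices at the stated Δz and each level perimeter traced with G1 moves after a G0 lift.

; perimeter-only toolpath
G21 ; units = mm
G90 ; absolute positioning
G28 ; home
; layer 1
G0 Z2.75
G0 X0.00 Y0.00
G1 X9.00 Y0.00
G1 X9.00 Y21.75
G1 X0.00 Y21.75
G1 X0.00 Y0.00
; layer 2
G0 Z5.50
G0 X0.00 Y0.00
G1 X9.00 Y0.00
G1 X9.00 Y14.50
G1 X0.00 Y14.50
G1 X0.00 Y0.00
; layer 3
G0 Z8.25
G0 X0.00 Y0.00
G1 X9.00 Y0.00
G1 X9.00 Y7.25
G1 X0.00 Y7.25
G1 X0.00 Y0.00
M2 ; end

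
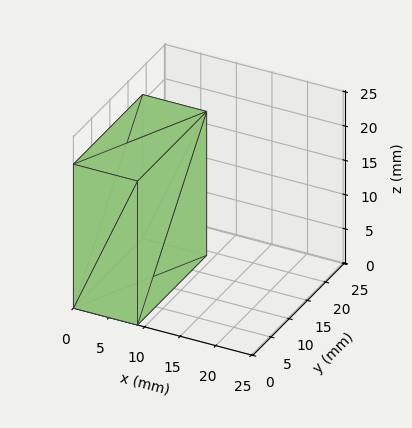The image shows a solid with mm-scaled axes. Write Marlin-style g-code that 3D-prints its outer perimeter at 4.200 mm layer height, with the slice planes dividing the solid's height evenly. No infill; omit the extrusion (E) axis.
Reading the render: the shape is a rectangular box, roughly 9 × 19 mm footprint and 21 mm tall (dimensions read to the nearest mm from the axis ticks). For the g-code, the solid's height is divided into equal slices at the stated Δz and each level perimeter traced with G1 moves after a G0 lift.

; perimeter-only toolpath
G21 ; units = mm
G90 ; absolute positioning
G28 ; home
; layer 1
G0 Z4.200
G0 X0.000 Y0.000
G1 X9.000 Y0.000
G1 X9.000 Y19.000
G1 X0.000 Y19.000
G1 X0.000 Y0.000
; layer 2
G0 Z8.400
G0 X0.000 Y0.000
G1 X9.000 Y0.000
G1 X9.000 Y19.000
G1 X0.000 Y19.000
G1 X0.000 Y0.000
; layer 3
G0 Z12.600
G0 X0.000 Y0.000
G1 X9.000 Y0.000
G1 X9.000 Y19.000
G1 X0.000 Y19.000
G1 X0.000 Y0.000
; layer 4
G0 Z16.800
G0 X0.000 Y0.000
G1 X9.000 Y0.000
G1 X9.000 Y19.000
G1 X0.000 Y19.000
G1 X0.000 Y0.000
; layer 5
G0 Z21.000
G0 X0.000 Y0.000
G1 X9.000 Y0.000
G1 X9.000 Y19.000
G1 X0.000 Y19.000
G1 X0.000 Y0.000
M2 ; end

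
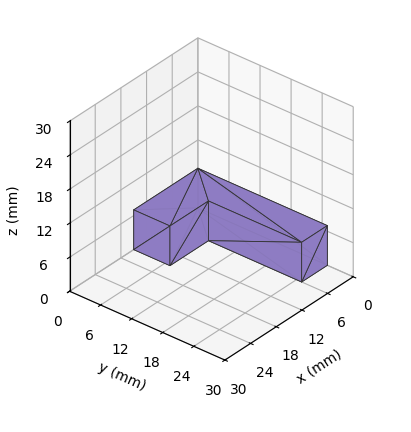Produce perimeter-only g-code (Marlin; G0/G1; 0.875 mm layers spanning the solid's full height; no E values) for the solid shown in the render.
Reading the render: the shape is an L-shaped prism: outer 15 × 25 mm, arm thicknesses ≈ 7 mm (horizontal) and 6 mm (vertical), extruded 7 mm in z (dimensions read to the nearest mm from the axis ticks). For the g-code, the solid's height is divided into equal slices at the stated Δz and each level perimeter traced with G1 moves after a G0 lift.

; perimeter-only toolpath
G21 ; units = mm
G90 ; absolute positioning
G28 ; home
; layer 1
G0 Z0.875
G0 X0.000 Y0.000
G1 X15.000 Y0.000
G1 X15.000 Y7.000
G1 X6.000 Y7.000
G1 X6.000 Y25.000
G1 X0.000 Y25.000
G1 X0.000 Y0.000
; layer 2
G0 Z1.750
G0 X0.000 Y0.000
G1 X15.000 Y0.000
G1 X15.000 Y7.000
G1 X6.000 Y7.000
G1 X6.000 Y25.000
G1 X0.000 Y25.000
G1 X0.000 Y0.000
; layer 3
G0 Z2.625
G0 X0.000 Y0.000
G1 X15.000 Y0.000
G1 X15.000 Y7.000
G1 X6.000 Y7.000
G1 X6.000 Y25.000
G1 X0.000 Y25.000
G1 X0.000 Y0.000
; layer 4
G0 Z3.500
G0 X0.000 Y0.000
G1 X15.000 Y0.000
G1 X15.000 Y7.000
G1 X6.000 Y7.000
G1 X6.000 Y25.000
G1 X0.000 Y25.000
G1 X0.000 Y0.000
; layer 5
G0 Z4.375
G0 X0.000 Y0.000
G1 X15.000 Y0.000
G1 X15.000 Y7.000
G1 X6.000 Y7.000
G1 X6.000 Y25.000
G1 X0.000 Y25.000
G1 X0.000 Y0.000
; layer 6
G0 Z5.250
G0 X0.000 Y0.000
G1 X15.000 Y0.000
G1 X15.000 Y7.000
G1 X6.000 Y7.000
G1 X6.000 Y25.000
G1 X0.000 Y25.000
G1 X0.000 Y0.000
; layer 7
G0 Z6.125
G0 X0.000 Y0.000
G1 X15.000 Y0.000
G1 X15.000 Y7.000
G1 X6.000 Y7.000
G1 X6.000 Y25.000
G1 X0.000 Y25.000
G1 X0.000 Y0.000
; layer 8
G0 Z7.000
G0 X0.000 Y0.000
G1 X15.000 Y0.000
G1 X15.000 Y7.000
G1 X6.000 Y7.000
G1 X6.000 Y25.000
G1 X0.000 Y25.000
G1 X0.000 Y0.000
M2 ; end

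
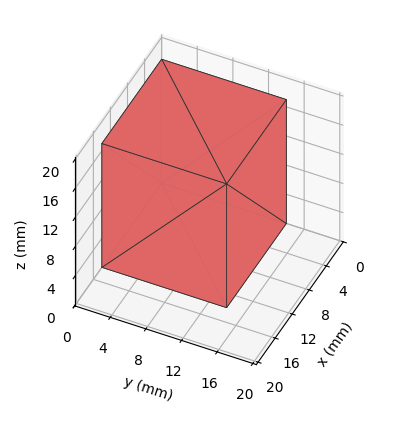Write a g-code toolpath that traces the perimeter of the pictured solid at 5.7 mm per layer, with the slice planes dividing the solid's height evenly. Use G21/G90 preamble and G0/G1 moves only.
Reading the render: the shape is a rectangular box, roughly 14 × 14 mm footprint and 17 mm tall (dimensions read to the nearest mm from the axis ticks). For the g-code, the solid's height is divided into equal slices at the stated Δz and each level perimeter traced with G1 moves after a G0 lift.

; perimeter-only toolpath
G21 ; units = mm
G90 ; absolute positioning
G28 ; home
; layer 1
G0 Z5.7
G0 X0.0 Y0.0
G1 X14.0 Y0.0
G1 X14.0 Y14.0
G1 X0.0 Y14.0
G1 X0.0 Y0.0
; layer 2
G0 Z11.3
G0 X0.0 Y0.0
G1 X14.0 Y0.0
G1 X14.0 Y14.0
G1 X0.0 Y14.0
G1 X0.0 Y0.0
; layer 3
G0 Z17.0
G0 X0.0 Y0.0
G1 X14.0 Y0.0
G1 X14.0 Y14.0
G1 X0.0 Y14.0
G1 X0.0 Y0.0
M2 ; end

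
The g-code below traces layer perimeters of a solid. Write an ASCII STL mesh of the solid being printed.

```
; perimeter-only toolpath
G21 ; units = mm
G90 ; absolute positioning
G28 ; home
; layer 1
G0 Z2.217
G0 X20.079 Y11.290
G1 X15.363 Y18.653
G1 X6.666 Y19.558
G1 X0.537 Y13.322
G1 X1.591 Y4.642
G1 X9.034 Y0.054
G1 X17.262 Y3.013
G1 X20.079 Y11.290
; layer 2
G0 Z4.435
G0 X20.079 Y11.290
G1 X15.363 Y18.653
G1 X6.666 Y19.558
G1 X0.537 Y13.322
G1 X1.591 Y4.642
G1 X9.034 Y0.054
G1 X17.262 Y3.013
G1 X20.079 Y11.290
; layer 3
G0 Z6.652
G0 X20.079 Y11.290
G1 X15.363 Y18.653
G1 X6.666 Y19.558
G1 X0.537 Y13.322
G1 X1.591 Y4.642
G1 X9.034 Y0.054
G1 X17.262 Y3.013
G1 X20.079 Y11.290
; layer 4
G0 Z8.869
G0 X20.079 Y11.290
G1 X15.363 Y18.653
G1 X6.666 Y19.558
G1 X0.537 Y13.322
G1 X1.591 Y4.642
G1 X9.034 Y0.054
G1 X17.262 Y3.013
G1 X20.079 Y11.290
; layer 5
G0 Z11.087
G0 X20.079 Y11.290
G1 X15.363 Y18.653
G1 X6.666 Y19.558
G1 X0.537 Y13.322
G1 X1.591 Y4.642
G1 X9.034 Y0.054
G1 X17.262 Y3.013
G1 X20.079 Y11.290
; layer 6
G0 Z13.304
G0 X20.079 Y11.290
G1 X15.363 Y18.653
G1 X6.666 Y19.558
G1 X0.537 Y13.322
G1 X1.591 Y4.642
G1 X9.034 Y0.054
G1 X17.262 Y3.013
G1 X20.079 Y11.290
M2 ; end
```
solid part
  facet normal 0.0000 0.0000 -1.0000
    outer loop
      vertex 6.666 19.558 0.000
      vertex 15.363 18.653 0.000
      vertex 20.079 11.290 0.000
    endloop
  endfacet
  facet normal 0.0000 0.0000 -1.0000
    outer loop
      vertex 0.537 13.322 0.000
      vertex 6.666 19.558 0.000
      vertex 20.079 11.290 0.000
    endloop
  endfacet
  facet normal 0.0000 0.0000 -1.0000
    outer loop
      vertex 1.591 4.642 0.000
      vertex 0.537 13.322 0.000
      vertex 20.079 11.290 0.000
    endloop
  endfacet
  facet normal 0.0000 0.0000 -1.0000
    outer loop
      vertex 9.034 0.054 0.000
      vertex 1.591 4.642 0.000
      vertex 20.079 11.290 0.000
    endloop
  endfacet
  facet normal 0.0000 0.0000 -1.0000
    outer loop
      vertex 17.262 3.013 0.000
      vertex 9.034 0.054 0.000
      vertex 20.079 11.290 0.000
    endloop
  endfacet
  facet normal 0.0000 0.0000 1.0000
    outer loop
      vertex 20.079 11.290 13.304
      vertex 15.363 18.653 13.304
      vertex 6.666 19.558 13.304
    endloop
  endfacet
  facet normal 0.0000 0.0000 1.0000
    outer loop
      vertex 20.079 11.290 13.304
      vertex 6.666 19.558 13.304
      vertex 0.537 13.322 13.304
    endloop
  endfacet
  facet normal 0.0000 0.0000 1.0000
    outer loop
      vertex 20.079 11.290 13.304
      vertex 0.537 13.322 13.304
      vertex 1.591 4.642 13.304
    endloop
  endfacet
  facet normal 0.0000 0.0000 1.0000
    outer loop
      vertex 20.079 11.290 13.304
      vertex 1.591 4.642 13.304
      vertex 9.034 0.054 13.304
    endloop
  endfacet
  facet normal 0.0000 0.0000 1.0000
    outer loop
      vertex 20.079 11.290 13.304
      vertex 9.034 0.054 13.304
      vertex 17.262 3.013 13.304
    endloop
  endfacet
  facet normal 0.8421 0.5394 0.0000
    outer loop
      vertex 20.079 11.290 0.000
      vertex 15.363 18.653 0.000
      vertex 15.363 18.653 13.304
    endloop
  endfacet
  facet normal 0.8421 0.5394 0.0000
    outer loop
      vertex 20.079 11.290 0.000
      vertex 15.363 18.653 13.304
      vertex 20.079 11.290 13.304
    endloop
  endfacet
  facet normal 0.1035 0.9946 0.0000
    outer loop
      vertex 15.363 18.653 0.000
      vertex 6.666 19.558 0.000
      vertex 6.666 19.558 13.304
    endloop
  endfacet
  facet normal 0.1035 0.9946 0.0000
    outer loop
      vertex 15.363 18.653 0.000
      vertex 6.666 19.558 13.304
      vertex 15.363 18.653 13.304
    endloop
  endfacet
  facet normal -0.7132 0.7010 0.0000
    outer loop
      vertex 6.666 19.558 0.000
      vertex 0.537 13.322 0.000
      vertex 0.537 13.322 13.304
    endloop
  endfacet
  facet normal -0.7132 0.7010 0.0000
    outer loop
      vertex 6.666 19.558 0.000
      vertex 0.537 13.322 13.304
      vertex 6.666 19.558 13.304
    endloop
  endfacet
  facet normal -0.9927 -0.1205 0.0000
    outer loop
      vertex 0.537 13.322 0.000
      vertex 1.591 4.642 0.000
      vertex 1.591 4.642 13.304
    endloop
  endfacet
  facet normal -0.9927 -0.1205 0.0000
    outer loop
      vertex 0.537 13.322 0.000
      vertex 1.591 4.642 13.304
      vertex 0.537 13.322 13.304
    endloop
  endfacet
  facet normal -0.5247 -0.8513 0.0000
    outer loop
      vertex 1.591 4.642 0.000
      vertex 9.034 0.054 0.000
      vertex 9.034 0.054 13.304
    endloop
  endfacet
  facet normal -0.5247 -0.8513 0.0000
    outer loop
      vertex 1.591 4.642 0.000
      vertex 9.034 0.054 13.304
      vertex 1.591 4.642 13.304
    endloop
  endfacet
  facet normal 0.3384 -0.9410 0.0000
    outer loop
      vertex 9.034 0.054 0.000
      vertex 17.262 3.013 0.000
      vertex 17.262 3.013 13.304
    endloop
  endfacet
  facet normal 0.3384 -0.9410 0.0000
    outer loop
      vertex 9.034 0.054 0.000
      vertex 17.262 3.013 13.304
      vertex 9.034 0.054 13.304
    endloop
  endfacet
  facet normal 0.9467 -0.3222 0.0000
    outer loop
      vertex 17.262 3.013 0.000
      vertex 20.079 11.290 0.000
      vertex 20.079 11.290 13.304
    endloop
  endfacet
  facet normal 0.9467 -0.3222 0.0000
    outer loop
      vertex 17.262 3.013 0.000
      vertex 20.079 11.290 13.304
      vertex 17.262 3.013 13.304
    endloop
  endfacet
endsolid part

The G0 Z moves step by Δz≈2.217 mm. Every layer's G1 loop is the same polygon, so the solid is a straight extrusion of it from z=0 to z≈13.3. Closing with flat bottom and top caps and triangulating gives 24 facets — a regular 7-sided prism (a cylinder approximated with 7 flat sides), circumscribed radius ≈ 10.1 mm, height ≈ 13.3 mm.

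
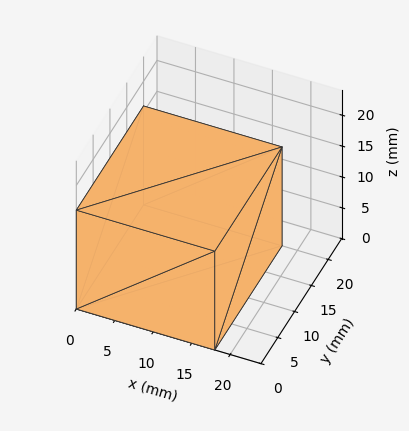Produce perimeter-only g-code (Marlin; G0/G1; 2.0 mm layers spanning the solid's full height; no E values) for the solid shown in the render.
Reading the render: the shape is a rectangular box, roughly 18 × 20 mm footprint and 16 mm tall (dimensions read to the nearest mm from the axis ticks). For the g-code, the solid's height is divided into equal slices at the stated Δz and each level perimeter traced with G1 moves after a G0 lift.

; perimeter-only toolpath
G21 ; units = mm
G90 ; absolute positioning
G28 ; home
; layer 1
G0 Z2.0
G0 X0.0 Y0.0
G1 X18.0 Y0.0
G1 X18.0 Y20.0
G1 X0.0 Y20.0
G1 X0.0 Y0.0
; layer 2
G0 Z4.0
G0 X0.0 Y0.0
G1 X18.0 Y0.0
G1 X18.0 Y20.0
G1 X0.0 Y20.0
G1 X0.0 Y0.0
; layer 3
G0 Z6.0
G0 X0.0 Y0.0
G1 X18.0 Y0.0
G1 X18.0 Y20.0
G1 X0.0 Y20.0
G1 X0.0 Y0.0
; layer 4
G0 Z8.0
G0 X0.0 Y0.0
G1 X18.0 Y0.0
G1 X18.0 Y20.0
G1 X0.0 Y20.0
G1 X0.0 Y0.0
; layer 5
G0 Z10.0
G0 X0.0 Y0.0
G1 X18.0 Y0.0
G1 X18.0 Y20.0
G1 X0.0 Y20.0
G1 X0.0 Y0.0
; layer 6
G0 Z12.0
G0 X0.0 Y0.0
G1 X18.0 Y0.0
G1 X18.0 Y20.0
G1 X0.0 Y20.0
G1 X0.0 Y0.0
; layer 7
G0 Z14.0
G0 X0.0 Y0.0
G1 X18.0 Y0.0
G1 X18.0 Y20.0
G1 X0.0 Y20.0
G1 X0.0 Y0.0
; layer 8
G0 Z16.0
G0 X0.0 Y0.0
G1 X18.0 Y0.0
G1 X18.0 Y20.0
G1 X0.0 Y20.0
G1 X0.0 Y0.0
M2 ; end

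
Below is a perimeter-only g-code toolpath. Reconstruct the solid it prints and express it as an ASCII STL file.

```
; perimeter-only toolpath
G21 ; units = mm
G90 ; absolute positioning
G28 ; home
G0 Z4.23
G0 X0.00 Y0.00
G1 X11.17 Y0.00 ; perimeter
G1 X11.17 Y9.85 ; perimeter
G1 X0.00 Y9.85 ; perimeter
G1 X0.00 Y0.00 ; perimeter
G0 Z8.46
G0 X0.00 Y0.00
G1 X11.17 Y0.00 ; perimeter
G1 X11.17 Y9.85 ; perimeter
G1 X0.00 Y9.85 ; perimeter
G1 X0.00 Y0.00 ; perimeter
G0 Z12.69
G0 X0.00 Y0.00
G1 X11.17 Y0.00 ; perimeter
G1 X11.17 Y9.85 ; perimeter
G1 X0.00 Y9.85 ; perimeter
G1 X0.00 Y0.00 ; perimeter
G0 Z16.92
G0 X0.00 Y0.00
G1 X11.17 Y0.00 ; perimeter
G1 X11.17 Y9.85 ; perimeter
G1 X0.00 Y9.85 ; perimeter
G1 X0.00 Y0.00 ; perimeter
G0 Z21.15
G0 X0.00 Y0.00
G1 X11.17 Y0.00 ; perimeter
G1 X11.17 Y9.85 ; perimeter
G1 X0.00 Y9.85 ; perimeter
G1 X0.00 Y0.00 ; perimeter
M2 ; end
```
solid part
  facet normal 0.0000 0.0000 -1.0000
    outer loop
      vertex 11.17 9.85 0.00
      vertex 11.17 0.00 0.00
      vertex 0.00 0.00 0.00
    endloop
  endfacet
  facet normal 0.0000 0.0000 -1.0000
    outer loop
      vertex 0.00 9.85 0.00
      vertex 11.17 9.85 0.00
      vertex 0.00 0.00 0.00
    endloop
  endfacet
  facet normal 0.0000 0.0000 1.0000
    outer loop
      vertex 0.00 0.00 21.15
      vertex 11.17 0.00 21.15
      vertex 11.17 9.85 21.15
    endloop
  endfacet
  facet normal 0.0000 0.0000 1.0000
    outer loop
      vertex 0.00 0.00 21.15
      vertex 11.17 9.85 21.15
      vertex 0.00 9.85 21.15
    endloop
  endfacet
  facet normal 0.0000 -1.0000 0.0000
    outer loop
      vertex 0.00 0.00 0.00
      vertex 11.17 0.00 0.00
      vertex 11.17 0.00 21.15
    endloop
  endfacet
  facet normal 0.0000 -1.0000 0.0000
    outer loop
      vertex 0.00 0.00 0.00
      vertex 11.17 0.00 21.15
      vertex 0.00 0.00 21.15
    endloop
  endfacet
  facet normal 0.0000 1.0000 0.0000
    outer loop
      vertex 11.17 9.85 21.15
      vertex 11.17 9.85 0.00
      vertex 0.00 9.85 0.00
    endloop
  endfacet
  facet normal 0.0000 1.0000 0.0000
    outer loop
      vertex 0.00 9.85 21.15
      vertex 11.17 9.85 21.15
      vertex 0.00 9.85 0.00
    endloop
  endfacet
  facet normal -1.0000 0.0000 0.0000
    outer loop
      vertex 0.00 9.85 21.15
      vertex 0.00 9.85 0.00
      vertex 0.00 0.00 0.00
    endloop
  endfacet
  facet normal -1.0000 0.0000 0.0000
    outer loop
      vertex 0.00 0.00 21.15
      vertex 0.00 9.85 21.15
      vertex 0.00 0.00 0.00
    endloop
  endfacet
  facet normal 1.0000 0.0000 0.0000
    outer loop
      vertex 11.17 0.00 0.00
      vertex 11.17 9.85 0.00
      vertex 11.17 9.85 21.15
    endloop
  endfacet
  facet normal 1.0000 0.0000 0.0000
    outer loop
      vertex 11.17 0.00 0.00
      vertex 11.17 9.85 21.15
      vertex 11.17 0.00 21.15
    endloop
  endfacet
endsolid part

The G0 Z moves step by Δz≈4.23 mm. Every layer's G1 loop is the same polygon, so the solid is a straight extrusion of it from z=0 to z≈21.1. Closing with flat bottom and top caps and triangulating gives 12 facets — a rectangular box, roughly 11.2 × 9.85 mm footprint and 21.1 mm tall.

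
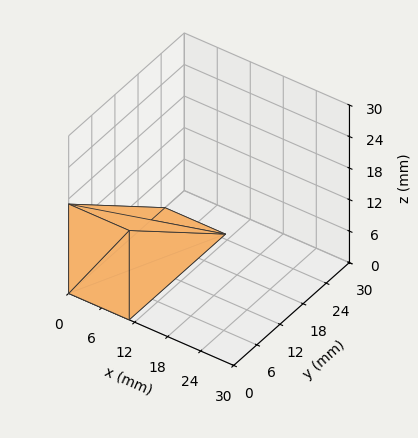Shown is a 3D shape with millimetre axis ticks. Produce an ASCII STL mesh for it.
Reading the render: the shape is a wedge (ramp): 11 × 25 mm base, rising to 17 mm along the y=0 edge and sloping linearly to z=0 at y=25 (dimensions read to the nearest mm from the axis ticks). For the STL, each face is triangulated and given an outward normal.

solid part
  facet normal 0.0000 0.0000 -1.0000
    outer loop
      vertex 11.00 25.00 0.00
      vertex 11.00 0.00 0.00
      vertex 0.00 0.00 0.00
    endloop
  endfacet
  facet normal 0.0000 0.0000 -1.0000
    outer loop
      vertex 0.00 25.00 0.00
      vertex 11.00 25.00 0.00
      vertex 0.00 0.00 0.00
    endloop
  endfacet
  facet normal 0.0000 -1.0000 0.0000
    outer loop
      vertex 0.00 0.00 0.00
      vertex 11.00 0.00 0.00
      vertex 11.00 0.00 17.00
    endloop
  endfacet
  facet normal 0.0000 -1.0000 0.0000
    outer loop
      vertex 0.00 0.00 0.00
      vertex 11.00 0.00 17.00
      vertex 0.00 0.00 17.00
    endloop
  endfacet
  facet normal 0.0000 0.5623 0.8269
    outer loop
      vertex 0.00 0.00 17.00
      vertex 11.00 0.00 17.00
      vertex 11.00 25.00 0.00
    endloop
  endfacet
  facet normal 0.0000 0.5623 0.8269
    outer loop
      vertex 0.00 0.00 17.00
      vertex 11.00 25.00 0.00
      vertex 0.00 25.00 0.00
    endloop
  endfacet
  facet normal -1.0000 0.0000 0.0000
    outer loop
      vertex 0.00 0.00 17.00
      vertex 0.00 25.00 0.00
      vertex 0.00 0.00 0.00
    endloop
  endfacet
  facet normal 1.0000 0.0000 0.0000
    outer loop
      vertex 11.00 0.00 0.00
      vertex 11.00 25.00 0.00
      vertex 11.00 0.00 17.00
    endloop
  endfacet
endsolid part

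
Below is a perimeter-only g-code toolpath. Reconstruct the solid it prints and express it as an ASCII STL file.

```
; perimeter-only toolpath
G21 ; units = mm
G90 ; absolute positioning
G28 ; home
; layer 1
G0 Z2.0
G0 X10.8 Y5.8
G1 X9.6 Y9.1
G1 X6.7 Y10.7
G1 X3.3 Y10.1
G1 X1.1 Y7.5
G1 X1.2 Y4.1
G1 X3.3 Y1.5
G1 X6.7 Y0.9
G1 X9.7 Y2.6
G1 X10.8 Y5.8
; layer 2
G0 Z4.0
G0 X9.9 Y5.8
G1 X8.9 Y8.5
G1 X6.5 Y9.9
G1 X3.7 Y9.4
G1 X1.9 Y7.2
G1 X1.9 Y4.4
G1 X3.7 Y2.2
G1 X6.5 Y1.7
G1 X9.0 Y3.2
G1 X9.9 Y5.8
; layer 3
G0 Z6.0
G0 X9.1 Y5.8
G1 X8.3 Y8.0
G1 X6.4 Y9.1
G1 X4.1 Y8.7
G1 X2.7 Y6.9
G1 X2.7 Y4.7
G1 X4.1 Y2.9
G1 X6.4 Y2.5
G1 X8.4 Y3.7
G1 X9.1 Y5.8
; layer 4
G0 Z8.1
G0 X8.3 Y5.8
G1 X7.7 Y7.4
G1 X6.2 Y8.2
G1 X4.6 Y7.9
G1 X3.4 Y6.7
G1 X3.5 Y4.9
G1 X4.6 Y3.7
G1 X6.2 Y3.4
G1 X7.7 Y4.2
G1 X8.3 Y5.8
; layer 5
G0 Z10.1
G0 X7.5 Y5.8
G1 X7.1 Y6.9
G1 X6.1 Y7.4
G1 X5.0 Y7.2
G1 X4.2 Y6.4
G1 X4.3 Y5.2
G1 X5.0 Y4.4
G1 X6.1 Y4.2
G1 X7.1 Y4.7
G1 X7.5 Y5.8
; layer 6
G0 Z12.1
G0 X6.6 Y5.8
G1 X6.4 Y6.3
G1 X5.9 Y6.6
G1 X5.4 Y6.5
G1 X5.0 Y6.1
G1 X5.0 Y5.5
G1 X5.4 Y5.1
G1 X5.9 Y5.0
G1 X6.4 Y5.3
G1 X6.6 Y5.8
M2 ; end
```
solid part
  facet normal 0.0000 0.0000 -1.0000
    outer loop
      vertex 6.8 11.5 0.0
      vertex 10.2 9.6 0.0
      vertex 11.6 5.8 0.0
    endloop
  endfacet
  facet normal 0.0000 0.0000 -1.0000
    outer loop
      vertex 2.9 10.8 0.0
      vertex 6.8 11.5 0.0
      vertex 11.6 5.8 0.0
    endloop
  endfacet
  facet normal 0.0000 0.0000 -1.0000
    outer loop
      vertex 0.3 7.8 0.0
      vertex 2.9 10.8 0.0
      vertex 11.6 5.8 0.0
    endloop
  endfacet
  facet normal 0.0000 0.0000 -1.0000
    outer loop
      vertex 0.4 3.8 0.0
      vertex 0.3 7.8 0.0
      vertex 11.6 5.8 0.0
    endloop
  endfacet
  facet normal 0.0000 0.0000 -1.0000
    outer loop
      vertex 2.9 0.8 0.0
      vertex 0.4 3.8 0.0
      vertex 11.6 5.8 0.0
    endloop
  endfacet
  facet normal 0.0000 0.0000 -1.0000
    outer loop
      vertex 6.8 0.1 0.0
      vertex 2.9 0.8 0.0
      vertex 11.6 5.8 0.0
    endloop
  endfacet
  facet normal 0.0000 0.0000 -1.0000
    outer loop
      vertex 10.3 2.1 0.0
      vertex 6.8 0.1 0.0
      vertex 11.6 5.8 0.0
    endloop
  endfacet
  facet normal 0.8754 0.3225 0.3601
    outer loop
      vertex 11.6 5.8 0.0
      vertex 10.2 9.6 0.0
      vertex 5.8 5.8 14.1
    endloop
  endfacet
  facet normal 0.4549 0.8140 0.3613
    outer loop
      vertex 10.2 9.6 0.0
      vertex 6.8 11.5 0.0
      vertex 5.8 5.8 14.1
    endloop
  endfacet
  facet normal -0.1648 0.9184 0.3596
    outer loop
      vertex 6.8 11.5 0.0
      vertex 2.9 10.8 0.0
      vertex 5.8 5.8 14.1
    endloop
  endfacet
  facet normal -0.7046 0.6106 0.3615
    outer loop
      vertex 2.9 10.8 0.0
      vertex 0.3 7.8 0.0
      vertex 5.8 5.8 14.1
    endloop
  endfacet
  facet normal -0.9325 -0.0233 0.3604
    outer loop
      vertex 0.3 7.8 0.0
      vertex 0.4 3.8 0.0
      vertex 5.8 5.8 14.1
    endloop
  endfacet
  facet normal -0.7169 -0.5974 0.3593
    outer loop
      vertex 0.4 3.8 0.0
      vertex 2.9 0.8 0.0
      vertex 5.8 5.8 14.1
    endloop
  endfacet
  facet normal -0.1648 -0.9184 0.3596
    outer loop
      vertex 2.9 0.8 0.0
      vertex 6.8 0.1 0.0
      vertex 5.8 5.8 14.1
    endloop
  endfacet
  facet normal 0.4628 -0.8099 0.3602
    outer loop
      vertex 6.8 0.1 0.0
      vertex 10.3 2.1 0.0
      vertex 5.8 5.8 14.1
    endloop
  endfacet
  facet normal 0.8795 -0.3090 0.3618
    outer loop
      vertex 10.3 2.1 0.0
      vertex 11.6 5.8 0.0
      vertex 5.8 5.8 14.1
    endloop
  endfacet
endsolid part

The G0 Z moves step by Δz≈2.0 mm. The G1 loops shrink linearly with z, so the solid tapers from its base footprint up to z≈14.1. Closing with a flat bottom cap and the tapered top and triangulating gives 16 facets — a regular 9-sided pyramid, base circumscribed radius ≈ 5.8 mm, apex at z ≈ 14.1 mm.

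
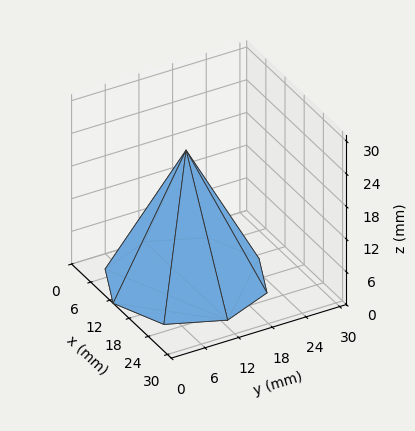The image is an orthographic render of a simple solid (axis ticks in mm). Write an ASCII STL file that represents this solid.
Reading the render: the shape is a regular 8-sided pyramid, base circumscribed radius ≈ 13 mm, apex at z ≈ 24 mm (dimensions read to the nearest mm from the axis ticks). For the STL, each face is triangulated and given an outward normal.

solid part
  facet normal 0.0000 0.0000 -1.0000
    outer loop
      vertex 13.00 26.00 0.00
      vertex 22.19 22.19 0.00
      vertex 26.00 13.00 0.00
    endloop
  endfacet
  facet normal 0.0000 0.0000 -1.0000
    outer loop
      vertex 3.81 22.19 0.00
      vertex 13.00 26.00 0.00
      vertex 26.00 13.00 0.00
    endloop
  endfacet
  facet normal 0.0000 0.0000 -1.0000
    outer loop
      vertex 0.00 13.00 0.00
      vertex 3.81 22.19 0.00
      vertex 26.00 13.00 0.00
    endloop
  endfacet
  facet normal 0.0000 0.0000 -1.0000
    outer loop
      vertex 3.81 3.81 0.00
      vertex 0.00 13.00 0.00
      vertex 26.00 13.00 0.00
    endloop
  endfacet
  facet normal 0.0000 0.0000 -1.0000
    outer loop
      vertex 13.00 0.00 0.00
      vertex 3.81 3.81 0.00
      vertex 26.00 13.00 0.00
    endloop
  endfacet
  facet normal 0.0000 0.0000 -1.0000
    outer loop
      vertex 22.19 3.81 0.00
      vertex 13.00 0.00 0.00
      vertex 26.00 13.00 0.00
    endloop
  endfacet
  facet normal 0.8261 0.3425 0.4475
    outer loop
      vertex 26.00 13.00 0.00
      vertex 22.19 22.19 0.00
      vertex 13.00 13.00 24.00
    endloop
  endfacet
  facet normal 0.3425 0.8261 0.4475
    outer loop
      vertex 22.19 22.19 0.00
      vertex 13.00 26.00 0.00
      vertex 13.00 13.00 24.00
    endloop
  endfacet
  facet normal -0.3425 0.8261 0.4475
    outer loop
      vertex 13.00 26.00 0.00
      vertex 3.81 22.19 0.00
      vertex 13.00 13.00 24.00
    endloop
  endfacet
  facet normal -0.8261 0.3425 0.4475
    outer loop
      vertex 3.81 22.19 0.00
      vertex 0.00 13.00 0.00
      vertex 13.00 13.00 24.00
    endloop
  endfacet
  facet normal -0.8261 -0.3425 0.4475
    outer loop
      vertex 0.00 13.00 0.00
      vertex 3.81 3.81 0.00
      vertex 13.00 13.00 24.00
    endloop
  endfacet
  facet normal -0.3425 -0.8261 0.4475
    outer loop
      vertex 3.81 3.81 0.00
      vertex 13.00 0.00 0.00
      vertex 13.00 13.00 24.00
    endloop
  endfacet
  facet normal 0.3425 -0.8261 0.4475
    outer loop
      vertex 13.00 0.00 0.00
      vertex 22.19 3.81 0.00
      vertex 13.00 13.00 24.00
    endloop
  endfacet
  facet normal 0.8261 -0.3425 0.4475
    outer loop
      vertex 22.19 3.81 0.00
      vertex 26.00 13.00 0.00
      vertex 13.00 13.00 24.00
    endloop
  endfacet
endsolid part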